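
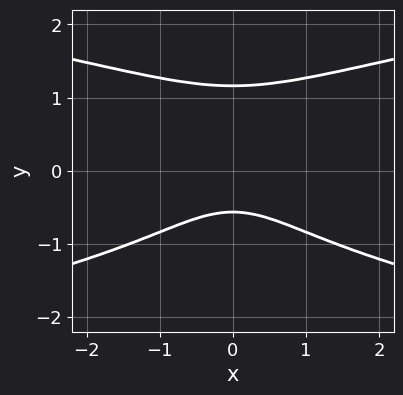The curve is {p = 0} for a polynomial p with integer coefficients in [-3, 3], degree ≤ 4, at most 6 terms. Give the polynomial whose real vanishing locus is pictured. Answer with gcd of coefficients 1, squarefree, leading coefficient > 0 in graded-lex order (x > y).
3*y^4 - 2*x^2 - 3*y - 2

(a) deg p = 4. No degree-3 curve has this shape.
(b) Symmetries: the x ↦ −x reflection is a symmetry, so x appears only in even powers.
(c) From the axis intercepts and sections: it misses every integer gridline on the x-axis.
(d) These observations pin down the coefficients.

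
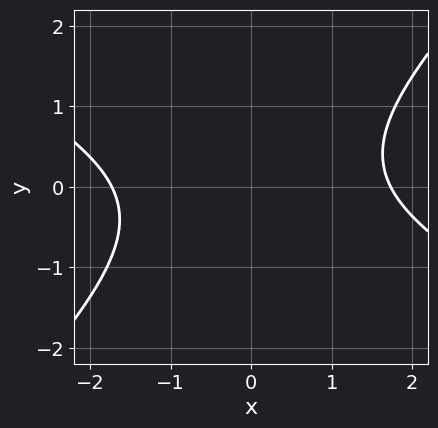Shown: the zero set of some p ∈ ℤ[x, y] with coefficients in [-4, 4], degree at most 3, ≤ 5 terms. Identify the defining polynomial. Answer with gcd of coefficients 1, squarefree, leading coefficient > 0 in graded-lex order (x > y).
x^2 + x*y - 2*y^2 - 3

First, deg p = 2. No degree-1 curve has this shape.
Next, against the integer gridlines: the curve avoids every integer y-axis point in the box.
Finally, solving for integer coefficients yields p as stated.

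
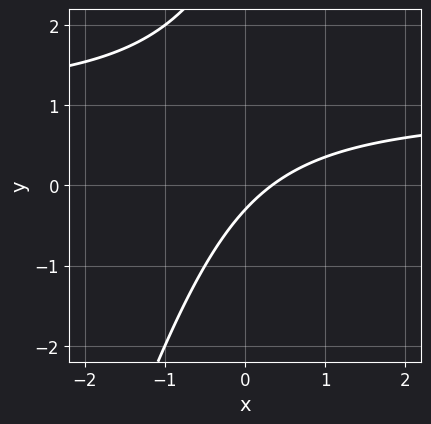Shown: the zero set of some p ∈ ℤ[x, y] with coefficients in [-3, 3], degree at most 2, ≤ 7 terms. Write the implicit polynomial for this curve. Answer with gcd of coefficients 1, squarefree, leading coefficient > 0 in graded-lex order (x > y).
The degree is 2 — the shape is more complex than any degree-1 curve.
Matching integer coefficients to the picture gives p.

3*x*y - y^2 - 3*x + 3*y + 1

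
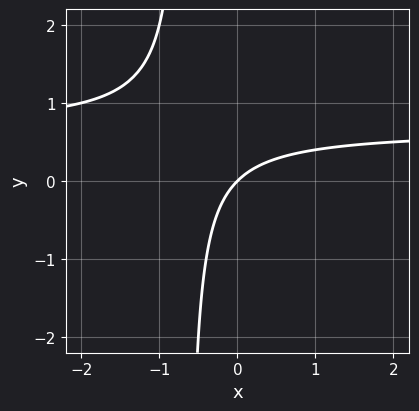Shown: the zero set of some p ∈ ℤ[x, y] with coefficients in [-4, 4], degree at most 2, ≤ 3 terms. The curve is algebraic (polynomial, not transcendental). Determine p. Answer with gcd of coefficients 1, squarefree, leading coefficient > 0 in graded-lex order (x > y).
(a) The degree is 2 — no degree-1 curve has this shape.
(b) Against the integer gridlines: one y-axis crossing is at y = 0; one x-axis crossing is at x = 0.
(c) The integer polynomial consistent with all of this is the stated p.

3*x*y - 2*x + 2*y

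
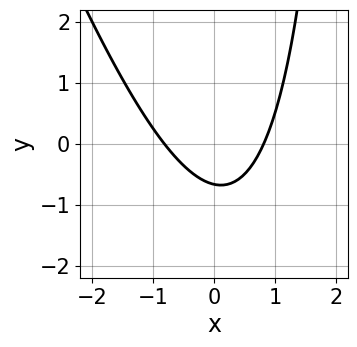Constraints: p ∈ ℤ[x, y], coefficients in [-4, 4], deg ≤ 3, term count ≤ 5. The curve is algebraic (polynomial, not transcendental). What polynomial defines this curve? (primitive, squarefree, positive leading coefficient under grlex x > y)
3*x^2 + x*y - 3*y - 2

1. The degree is 2 — no degree-1 curve has this shape.
2. The integer polynomial consistent with all of this is the stated p.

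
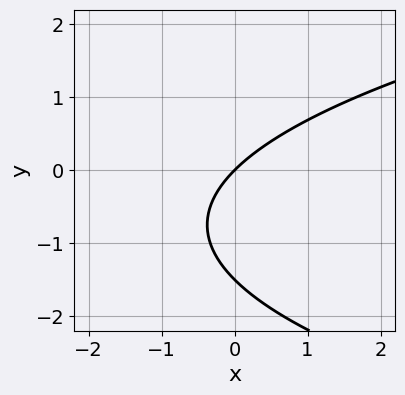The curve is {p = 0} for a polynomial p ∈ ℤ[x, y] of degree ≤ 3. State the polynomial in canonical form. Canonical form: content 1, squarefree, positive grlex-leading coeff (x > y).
2*y^2 - 3*x + 3*y

First, the degree is 2 — no degree-1 curve has this shape.
Then, from the visible intercepts: one x-axis crossing is at x = 0; it crosses the y-axis at the gridline y = 0.
Finally, fitting integer coefficients to these (and the overall shape) gives p.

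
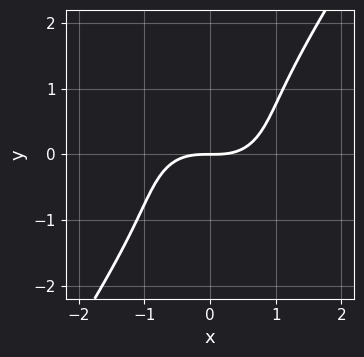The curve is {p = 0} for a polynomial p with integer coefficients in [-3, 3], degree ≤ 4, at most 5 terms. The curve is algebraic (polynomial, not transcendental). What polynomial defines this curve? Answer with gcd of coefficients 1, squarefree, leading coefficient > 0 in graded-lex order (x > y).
(a) deg p = 3. A generic line meets the curve in up to 3 points.
(b) Against the integer gridlines: one y-axis crossing is at y = 0; it meets the x-axis at x = 0 (among the integer gridlines).
(c) Together with the visible shape, these determine p as stated.

2*x^3 + 2*x*y^2 - 2*y^3 - 3*y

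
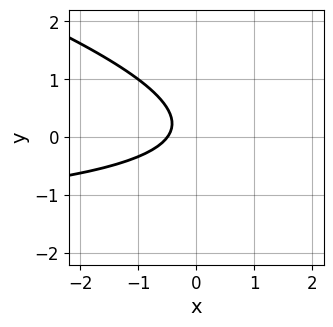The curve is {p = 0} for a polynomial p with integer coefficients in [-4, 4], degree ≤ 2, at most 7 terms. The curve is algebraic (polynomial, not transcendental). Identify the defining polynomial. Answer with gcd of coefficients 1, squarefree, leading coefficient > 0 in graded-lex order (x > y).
x*y + 3*y^2 + 2*x - y + 1

1. Degree: a generic line meets the curve in up to 2 points, so deg p = 2.
2. Reading off the gridlines: it misses every integer gridline on the y-axis.
3. Putting this together gives p.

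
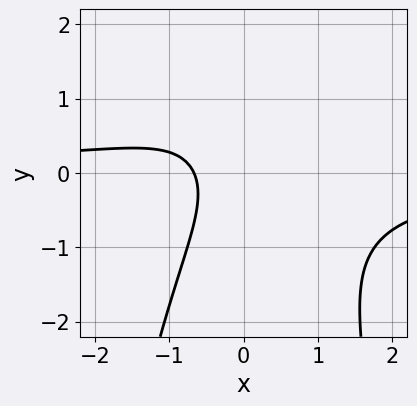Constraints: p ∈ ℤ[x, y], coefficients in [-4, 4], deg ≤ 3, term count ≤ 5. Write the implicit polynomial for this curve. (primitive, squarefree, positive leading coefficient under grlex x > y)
3*x^2*y + 2*y^2 + 3*x + 2

1. The degree is 3 — no degree-2 curve has this shape.
2. Checking where it meets the axes: the curve avoids every integer y-axis point in the box.
3. Putting this together gives p.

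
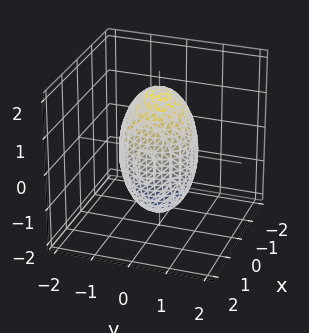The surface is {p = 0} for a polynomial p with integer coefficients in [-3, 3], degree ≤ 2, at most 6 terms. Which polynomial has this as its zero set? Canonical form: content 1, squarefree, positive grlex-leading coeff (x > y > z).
3*x^2 + 3*y^2 + z^2 - 3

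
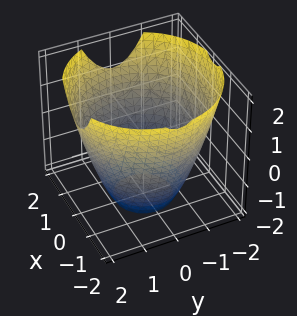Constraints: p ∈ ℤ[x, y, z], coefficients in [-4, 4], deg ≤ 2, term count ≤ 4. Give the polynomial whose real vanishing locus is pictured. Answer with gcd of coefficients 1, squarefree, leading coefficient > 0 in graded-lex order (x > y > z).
x^2 + y^2 - z - 3

1. The degree is 2 — the shape is more complex than any degree-1 surface.
2. Symmetries: rotational symmetry about the z-axis ⇒ p depends on x, y only through x² + y².
3. Reading off the gridlines: the surface avoids every integer z-axis point in the box; a circular section at z = 0 has radius between 1 and 2.
4. Together with the visible shape, these determine p as stated.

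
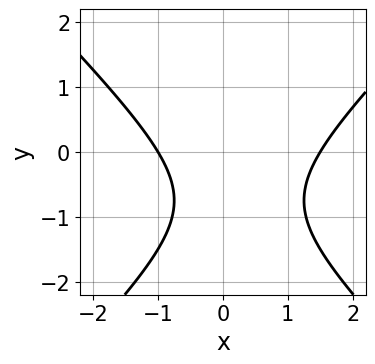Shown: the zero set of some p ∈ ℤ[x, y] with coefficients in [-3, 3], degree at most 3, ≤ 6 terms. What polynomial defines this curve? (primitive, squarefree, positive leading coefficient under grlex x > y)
2*x^2 - 2*y^2 - x - 3*y - 3

First, degree: a generic line meets the curve in up to 2 points, so deg p = 2.
Then, reading off the gridlines: it crosses the x-axis at the gridline x = -1; no y-intercept at any integer in the box.
Finally, solving for integer coefficients yields p as stated.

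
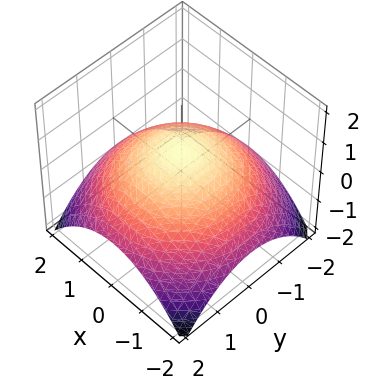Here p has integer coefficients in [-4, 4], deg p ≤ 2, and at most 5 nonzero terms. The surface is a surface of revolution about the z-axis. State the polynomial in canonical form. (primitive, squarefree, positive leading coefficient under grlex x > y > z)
(a) deg p = 2. No degree-1 surface has this shape.
(b) Symmetries: rotational symmetry about the z-axis ⇒ p depends on x, y only through x² + y².
(c) Checking where it meets the axes: a circular section at z = 0 has radius between 1 and 2.
(d) These observations pin down the coefficients.

x^2 + y^2 + 3*z - 2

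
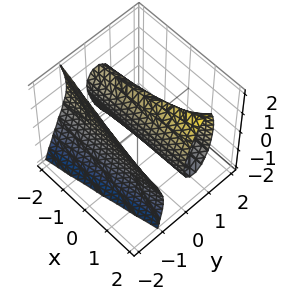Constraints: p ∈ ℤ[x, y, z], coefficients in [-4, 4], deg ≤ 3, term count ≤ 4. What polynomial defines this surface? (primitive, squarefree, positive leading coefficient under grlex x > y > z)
I count 2 distinct pieces.
deg p = 3.
Reading off the gridlines: the visible x-axis segment lies entirely on the surface; it crosses the z-axis at the gridline z = 0; among the integer gridlines, it crosses the y-axis at y ∈ {-1, 0, 1}.
Together with the visible shape, these determine p as stated.

x*y*z - 3*y^3 - z^2 + 3*y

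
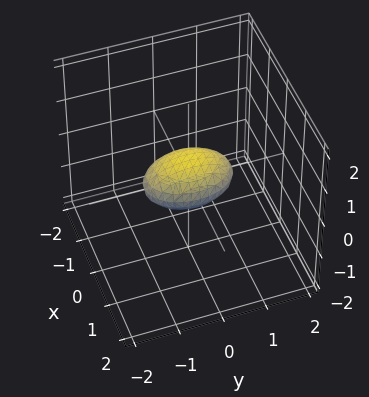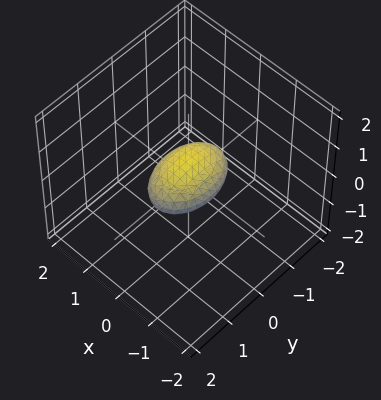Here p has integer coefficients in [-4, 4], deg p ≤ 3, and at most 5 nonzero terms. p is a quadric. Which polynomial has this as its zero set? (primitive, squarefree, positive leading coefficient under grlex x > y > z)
2*x^2 + y^2 + 3*z^2 - 1

(a) Degree: bounded and convex; a quadric, so deg p = 2.
(b) Symmetries: mirror symmetry x ↦ −x ⇒ only even powers of x; the y ↦ −y reflection is a symmetry, so y appears only in even powers; the z ↦ −z reflection is a symmetry, so z appears only in even powers.
(c) From the visible intercepts: among the integer gridlines, it crosses the y-axis at y ∈ {-1, 1}.
(d) Assembling these constraints gives the stated polynomial.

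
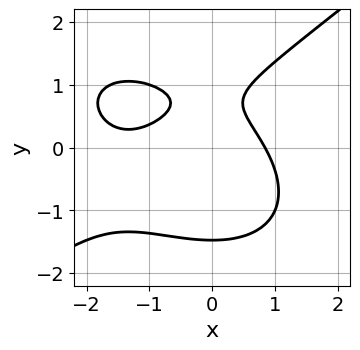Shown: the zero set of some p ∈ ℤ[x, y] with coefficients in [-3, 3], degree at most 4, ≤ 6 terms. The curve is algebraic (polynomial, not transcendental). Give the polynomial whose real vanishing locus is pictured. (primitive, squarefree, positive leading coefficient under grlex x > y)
First, deg p = 3. A generic line meets the curve in up to 3 points.
Finally, putting this together gives p.

x^3 - 2*y^3 + 2*x^2 + 3*y - 2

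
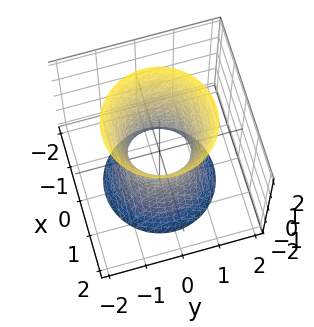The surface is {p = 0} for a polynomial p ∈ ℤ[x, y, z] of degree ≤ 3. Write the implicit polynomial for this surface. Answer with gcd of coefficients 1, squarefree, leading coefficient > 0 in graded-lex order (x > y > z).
3*x^2 + 3*y^2 - z^2 - 2

(a) Degree: an hourglass — one-sheet hyperboloid; a quadric, so deg p = 2.
(b) Symmetries: mirror symmetry z ↦ −z ⇒ only even powers of z; the z-axis is an axis of rotation, so x and y enter only as x² + y².
(c) Checking where it meets the axes: the surface avoids every integer z-axis point in the box; a circular section at z = 0 has radius between 0 and 1.
(d) Assembling these constraints gives the stated polynomial.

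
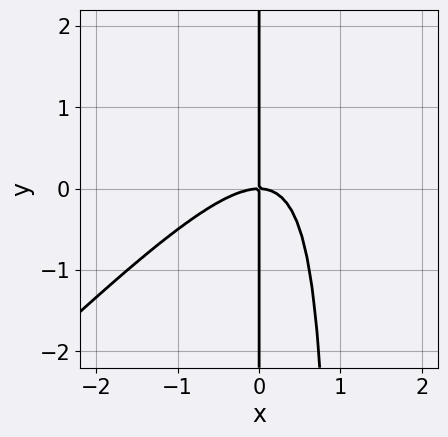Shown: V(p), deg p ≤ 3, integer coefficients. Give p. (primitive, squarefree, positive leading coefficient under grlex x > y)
x^3 - x^2*y + x*y

deg p = 3.
Observable constraints: it meets the x-axis at x = 0 (among the integer gridlines); every point of the y-axis in the box is on the curve.
Matching integer coefficients to the picture gives p.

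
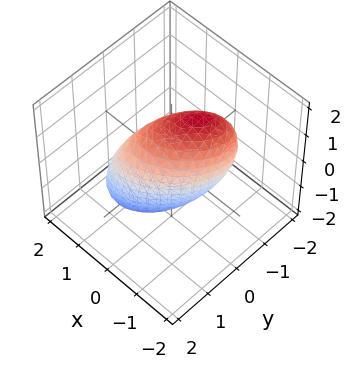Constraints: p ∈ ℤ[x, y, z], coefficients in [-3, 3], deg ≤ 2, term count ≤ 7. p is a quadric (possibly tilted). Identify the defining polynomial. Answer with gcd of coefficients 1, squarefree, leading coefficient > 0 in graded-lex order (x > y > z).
3*x^2 - 3*x*y + 3*y^2 + 2*y*z + 2*z^2 - 3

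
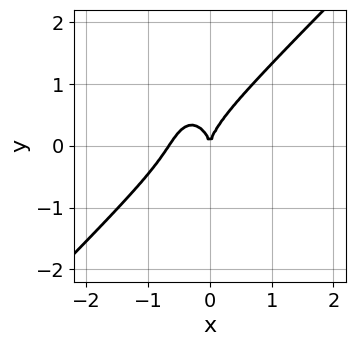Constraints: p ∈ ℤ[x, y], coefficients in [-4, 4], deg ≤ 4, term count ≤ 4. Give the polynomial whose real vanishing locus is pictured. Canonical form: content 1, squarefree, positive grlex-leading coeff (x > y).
3*x^3 - 2*x^2*y - y^3 + 2*x^2

1. deg p = 3. No degree-2 curve has this shape.
2. Observable constraints: one x-axis crossing is at x = 0; one y-axis crossing is at y = 0.
3. These observations pin down the coefficients.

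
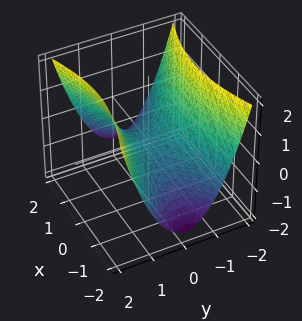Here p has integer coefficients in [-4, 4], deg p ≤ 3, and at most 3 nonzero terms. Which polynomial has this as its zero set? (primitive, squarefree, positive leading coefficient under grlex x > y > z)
x^2 - 3*y^2 + 3*z

The degree is 2 — a hyperbolic paraboloid; a quadric.
Symmetries: the x ↦ −x reflection is a symmetry, so x appears only in even powers; the y ↦ −y reflection is a symmetry, so y appears only in even powers.
From the axis intercepts and sections: it crosses the z-axis at the gridline z = 0; one y-axis crossing is at y = 0; it crosses the x-axis at the gridline x = 0.
Together with the visible shape, these determine p as stated.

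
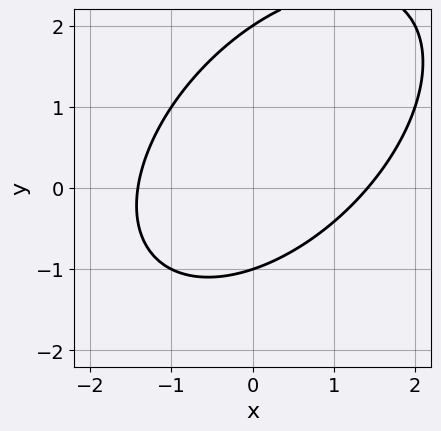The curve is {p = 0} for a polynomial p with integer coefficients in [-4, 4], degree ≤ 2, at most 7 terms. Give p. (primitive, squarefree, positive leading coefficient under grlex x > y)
x^2 - x*y + y^2 - y - 2

Degree: the shape is more complex than any degree-1 curve, so deg p = 2.
Checking where it meets the axes: among the integer gridlines, it crosses the y-axis at y ∈ {-1, 2}.
Assembling these constraints gives the stated polynomial.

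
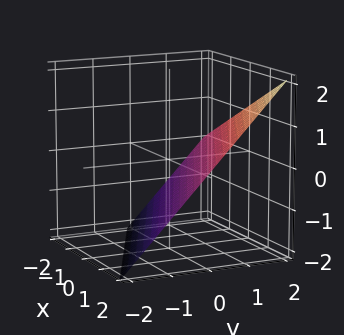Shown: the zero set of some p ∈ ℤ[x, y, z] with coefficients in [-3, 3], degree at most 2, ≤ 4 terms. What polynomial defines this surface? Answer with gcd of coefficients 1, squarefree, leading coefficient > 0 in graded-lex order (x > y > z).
(a) The degree is 1 — every cross-section is a straight line — this is a plane.
(b) Observable constraints: it crosses the z-axis at the gridline z = -1; it crosses the y-axis at the gridline y = 1; it crosses the x-axis at the gridline x = 2.
(c) Fitting integer coefficients to these (and the overall shape) gives p.

x + 2*y - 2*z - 2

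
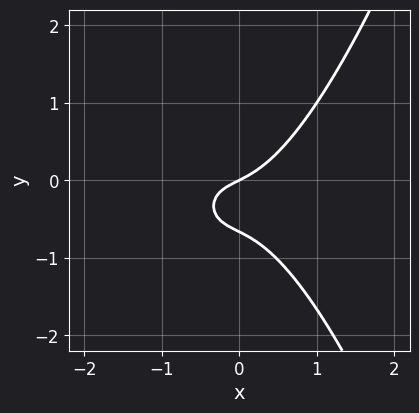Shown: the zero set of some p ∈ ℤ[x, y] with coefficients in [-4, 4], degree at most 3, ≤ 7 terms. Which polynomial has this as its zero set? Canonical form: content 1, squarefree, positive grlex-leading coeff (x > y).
3*x^3 + x^2 - 3*y^2 + x - 2*y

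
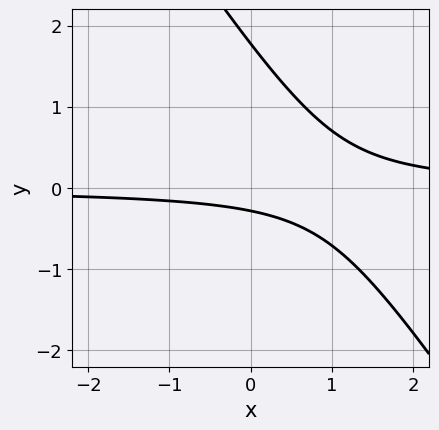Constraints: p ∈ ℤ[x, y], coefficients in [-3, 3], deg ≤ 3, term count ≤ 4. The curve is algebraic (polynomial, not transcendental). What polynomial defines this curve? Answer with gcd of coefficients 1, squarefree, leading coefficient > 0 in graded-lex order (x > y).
3*x*y + 2*y^2 - 3*y - 1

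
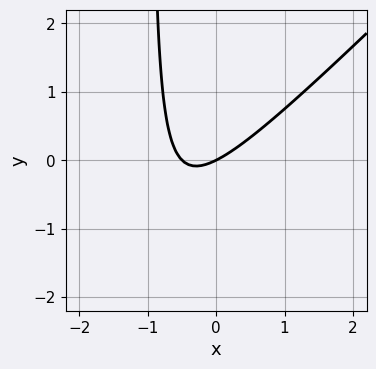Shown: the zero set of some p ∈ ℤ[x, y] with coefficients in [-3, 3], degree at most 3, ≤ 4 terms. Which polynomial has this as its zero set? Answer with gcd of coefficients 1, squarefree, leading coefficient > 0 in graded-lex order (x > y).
First, the degree is 2 — a generic line meets the curve in up to 2 points.
Next, from the axis intercepts and sections: it meets the y-axis at y = 0 (among the integer gridlines); it meets the x-axis at x = 0 (among the integer gridlines).
Finally, fitting integer coefficients to these (and the overall shape) gives p.

2*x^2 - 2*x*y + x - 2*y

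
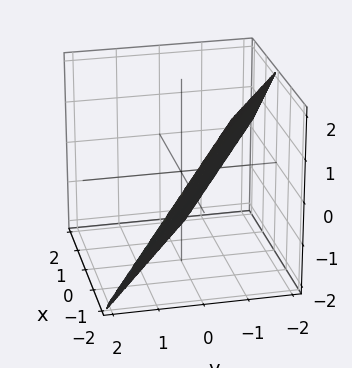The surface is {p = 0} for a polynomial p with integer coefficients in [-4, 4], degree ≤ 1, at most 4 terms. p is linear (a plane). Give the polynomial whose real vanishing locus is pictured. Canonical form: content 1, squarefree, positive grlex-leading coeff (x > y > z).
2*x + 3*y + 2*z + 2

The degree is 1 — the surface is flat (a plane).
Observable constraints: it crosses the z-axis at the gridline z = -1; it crosses the x-axis at the gridline x = -1.
These observations pin down the coefficients.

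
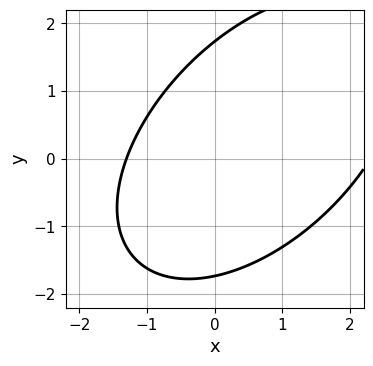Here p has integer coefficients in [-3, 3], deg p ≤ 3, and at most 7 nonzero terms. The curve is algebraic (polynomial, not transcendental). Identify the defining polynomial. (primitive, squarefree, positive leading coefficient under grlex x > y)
The degree is 2 — no degree-1 curve has this shape.
Matching integer coefficients to the picture gives p.

x^2 - x*y + y^2 - x - 3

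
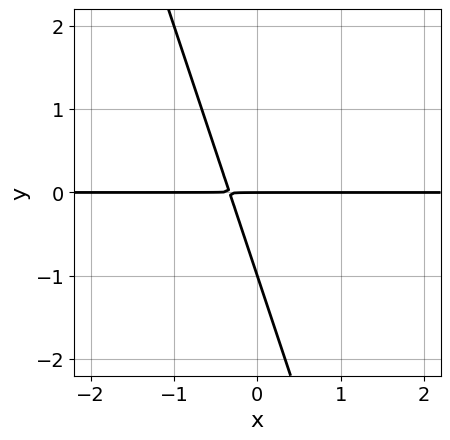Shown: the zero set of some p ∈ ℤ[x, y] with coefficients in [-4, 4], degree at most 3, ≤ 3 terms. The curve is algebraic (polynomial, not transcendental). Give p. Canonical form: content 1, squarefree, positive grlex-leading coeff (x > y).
(a) Degree: no degree-1 curve has this shape, so deg p = 2.
(b) From the axis intercepts and sections: the visible x-axis segment lies entirely on the curve; among the integer gridlines, it crosses the y-axis at y ∈ {-1, 0}.
(c) Putting this together gives p.

3*x*y + y^2 + y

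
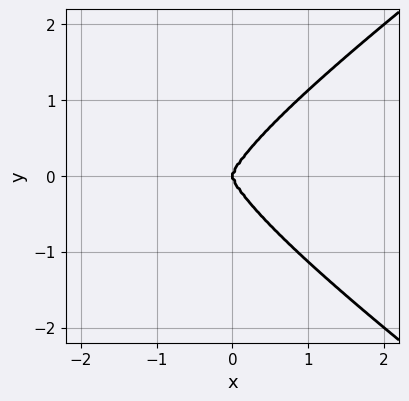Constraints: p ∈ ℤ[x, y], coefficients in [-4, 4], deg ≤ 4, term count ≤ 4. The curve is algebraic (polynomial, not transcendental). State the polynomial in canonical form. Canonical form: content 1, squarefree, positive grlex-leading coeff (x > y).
(a) Degree: the shape is more complex than any degree-3 curve, so deg p = 4.
(b) Symmetries: mirror symmetry y ↦ −y ⇒ only even powers of y.
(c) Observable constraints: it crosses the y-axis at the gridline y = 0; it crosses the x-axis at the gridline x = 0.
(d) Solving for integer coefficients yields p as stated.

x^2*y^2 - 2*y^4 + 2*x^3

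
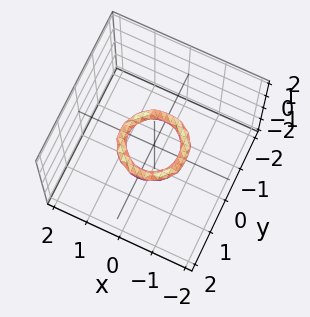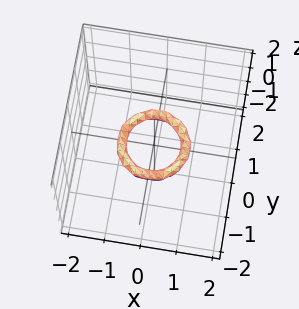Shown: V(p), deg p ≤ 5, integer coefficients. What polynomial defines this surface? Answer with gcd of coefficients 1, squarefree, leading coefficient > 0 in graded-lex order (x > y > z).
1. deg p = 4. A generic line meets the surface in up to 4 points.
2. By symmetry, the z-axis is an axis of rotation, so x and y enter only as x² + y².
3. From the axis intercepts and sections: the y-axis gridline crossings are at y ∈ {-1, 1}; a circular section at z = 0 has radius between 0 and 1; among the integer gridlines, it crosses the x-axis at x ∈ {-1, 1}.
4. These observations pin down the coefficients.

2*x^4 + 4*x^2*y^2 + 2*y^4 - 3*x^2 - 3*y^2 + 3*z^2 + 1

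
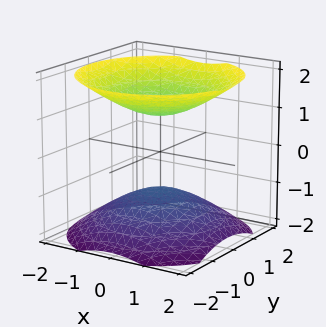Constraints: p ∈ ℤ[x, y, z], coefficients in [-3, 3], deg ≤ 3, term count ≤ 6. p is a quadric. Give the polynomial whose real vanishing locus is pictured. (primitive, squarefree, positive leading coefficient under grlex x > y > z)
2*x^2 + 2*y^2 - 3*z^2 + 3

First, there are 2 components.
Next, degree: two sheets facing apart; a quadric, so deg p = 2.
Then, by symmetry, every cross-section ⟂ z is a circle, so x, y appear only via x² + y²; the z ↦ −z reflection is a symmetry, so z appears only in even powers.
Next, from the visible intercepts: no x-intercept at any integer in the box; the z-axis gridline crossings are at z ∈ {-1, 1}.
Finally, matching integer coefficients to the picture gives p.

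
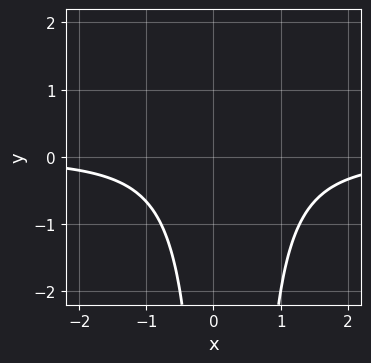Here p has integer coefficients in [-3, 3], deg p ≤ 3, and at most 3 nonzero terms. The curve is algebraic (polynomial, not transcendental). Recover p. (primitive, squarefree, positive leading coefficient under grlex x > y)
2*x^2*y - x*y + 2

First, deg p = 3. The shape is more complex than any degree-2 curve.
Then, observable constraints: it misses every integer gridline on the x-axis; it misses every integer gridline on the y-axis.
Finally, together with the visible shape, these determine p as stated.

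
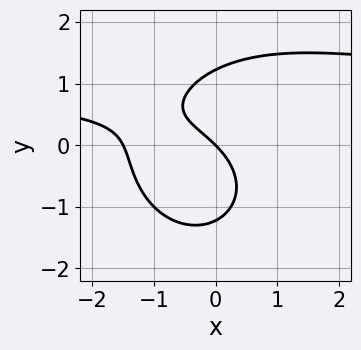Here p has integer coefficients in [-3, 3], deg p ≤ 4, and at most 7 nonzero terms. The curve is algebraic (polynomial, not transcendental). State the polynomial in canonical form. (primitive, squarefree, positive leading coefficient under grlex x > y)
2*x^2*y + 2*y^3 - 2*x^2 - 3*x - 3*y

(a) Degree: a generic line meets the curve in up to 3 points, so deg p = 3.
(b) Checking where it meets the axes: one x-axis crossing is at x = 0; it meets the y-axis at y = 0 (among the integer gridlines).
(c) Matching integer coefficients to the picture gives p.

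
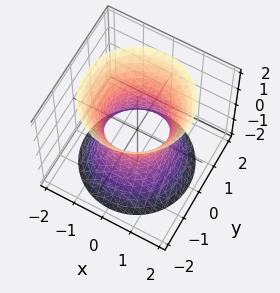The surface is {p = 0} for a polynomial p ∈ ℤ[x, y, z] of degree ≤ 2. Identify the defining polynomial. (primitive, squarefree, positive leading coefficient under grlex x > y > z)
(a) deg p = 2. One connected sheet with a waist; a quadric.
(b) Symmetries: mirror symmetry z ↦ −z ⇒ only even powers of z; every cross-section ⟂ z is a circle, so x, y appear only via x² + y².
(c) Reading off the gridlines: the x-axis gridline crossings are at x ∈ {-1, 1}; it misses every integer gridline on the z-axis.
(d) Matching integer coefficients to the picture gives p. Check: (0, -1, 0) on the y-axis lies on the surface, and p(0, -1, 0) = 0. ✓

2*x^2 + 2*y^2 - z^2 - 2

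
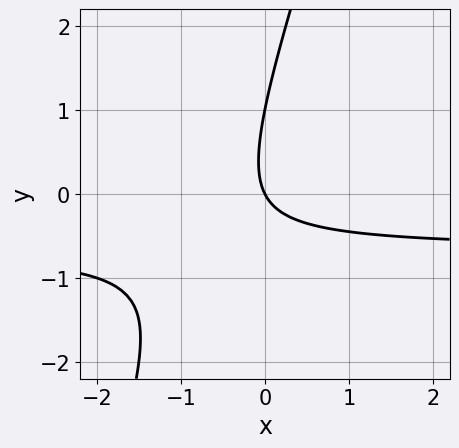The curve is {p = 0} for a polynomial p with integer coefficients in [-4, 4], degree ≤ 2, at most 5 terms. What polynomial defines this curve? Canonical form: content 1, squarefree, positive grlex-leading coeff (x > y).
First, the degree is 2 — a generic line meets the curve in up to 2 points.
Then, reading off the gridlines: among the integer gridlines, it crosses the y-axis at y ∈ {0, 1}; one x-axis crossing is at x = 0.
Finally, solving for integer coefficients yields p as stated.

3*x*y - y^2 + 2*x + y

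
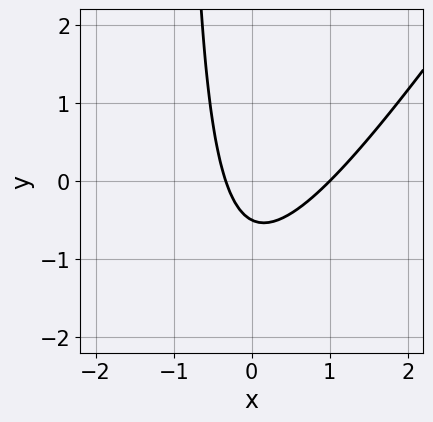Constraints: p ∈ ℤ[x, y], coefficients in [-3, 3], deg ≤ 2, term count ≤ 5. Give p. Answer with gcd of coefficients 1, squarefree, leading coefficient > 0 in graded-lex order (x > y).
3*x^2 - 2*x*y - 2*x - 2*y - 1

1. The degree is 2 — a generic line meets the curve in up to 2 points.
2. Against the integer gridlines: it meets the x-axis at x = 1 (among the integer gridlines).
3. Solving for integer coefficients yields p as stated.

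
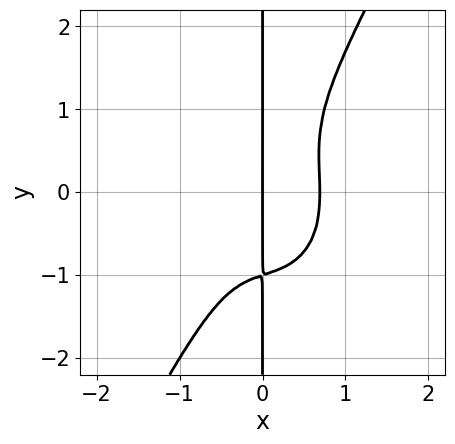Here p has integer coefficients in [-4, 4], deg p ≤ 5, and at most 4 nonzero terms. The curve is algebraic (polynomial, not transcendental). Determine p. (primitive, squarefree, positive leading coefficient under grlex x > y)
The degree is 4 — the shape is more complex than any degree-3 curve.
From the visible intercepts: it crosses the x-axis at the gridline x = 0; the visible y-axis segment lies entirely on the curve.
Together with the visible shape, these determine p as stated.

3*x^4 + x^2*y^2 - x*y^3 - x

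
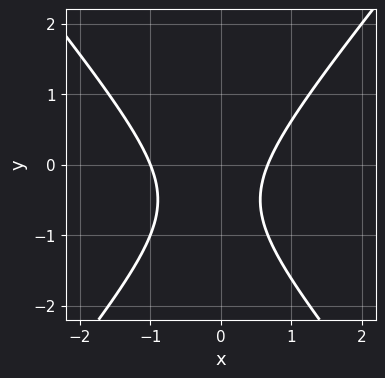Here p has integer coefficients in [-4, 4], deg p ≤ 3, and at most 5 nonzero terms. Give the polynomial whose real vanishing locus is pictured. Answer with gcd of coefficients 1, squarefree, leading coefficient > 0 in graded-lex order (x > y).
3*x^2 - 2*y^2 + x - 2*y - 2

Degree: no degree-1 curve has this shape, so deg p = 2.
Against the integer gridlines: it misses every integer gridline on the y-axis; one x-axis crossing is at x = -1.
Assembling these constraints gives the stated polynomial.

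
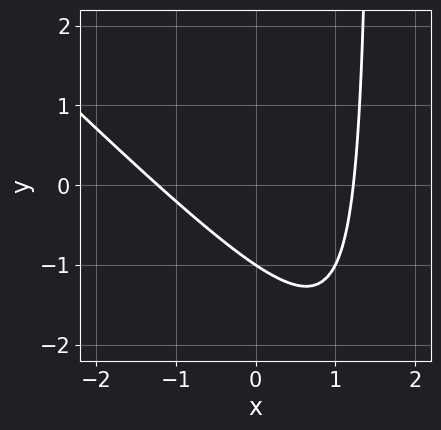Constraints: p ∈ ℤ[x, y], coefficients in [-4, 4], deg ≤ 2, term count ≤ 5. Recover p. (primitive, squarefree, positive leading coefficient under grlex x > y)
2*x^2 + 2*x*y - 3*y - 3

Degree: a generic line meets the curve in up to 2 points, so deg p = 2.
Against the integer gridlines: one y-axis crossing is at y = -1.
These observations pin down the coefficients.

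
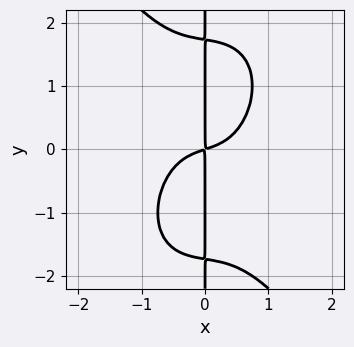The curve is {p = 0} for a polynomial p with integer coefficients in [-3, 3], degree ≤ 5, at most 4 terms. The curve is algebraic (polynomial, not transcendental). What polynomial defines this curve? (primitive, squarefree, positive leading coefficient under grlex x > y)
First, the degree is 4 — a generic line meets the curve in up to 4 points.
Next, against the integer gridlines: the visible y-axis segment lies entirely on the curve.
Finally, the integer polynomial consistent with all of this is the stated p.

3*x^4 + x*y^3 + x^2 - 3*x*y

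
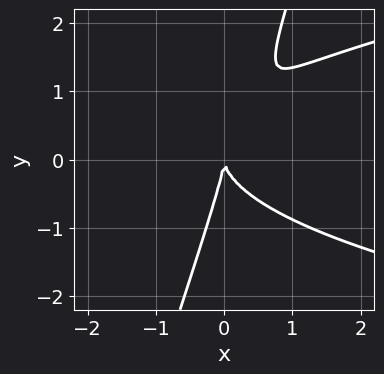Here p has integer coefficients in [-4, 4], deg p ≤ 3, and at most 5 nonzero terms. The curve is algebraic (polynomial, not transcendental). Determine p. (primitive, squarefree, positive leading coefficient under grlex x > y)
First, degree: the shape is more complex than any degree-2 curve, so deg p = 3.
Next, against the integer gridlines: it meets the y-axis at y = 0 (among the integer gridlines); it meets the x-axis at x = 0 (among the integer gridlines).
Finally, the integer polynomial consistent with all of this is the stated p.

3*x*y^2 - y^3 - 3*x^2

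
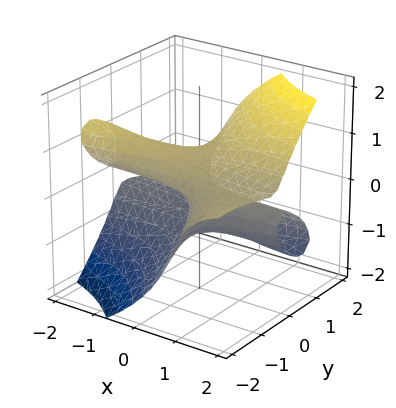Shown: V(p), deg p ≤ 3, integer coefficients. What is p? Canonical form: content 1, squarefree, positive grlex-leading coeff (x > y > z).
2*x*y^2 + 3*x*y*z + y^3 - 3*z^3 + 2*z

1. The degree is 3 — no degree-2 surface has this shape.
2. Against the integer gridlines: it meets the z-axis at z = 0 (among the integer gridlines); every point of the x-axis in the box is on the surface.
3. The integer polynomial consistent with all of this is the stated p.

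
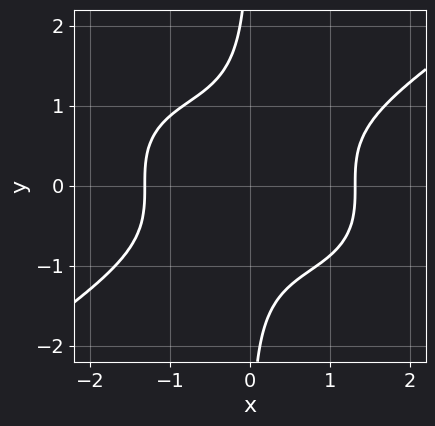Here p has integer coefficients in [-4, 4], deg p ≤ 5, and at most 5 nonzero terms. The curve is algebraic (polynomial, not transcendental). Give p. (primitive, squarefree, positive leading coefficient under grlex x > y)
x^4 - 3*x*y^3 - 3

Degree: the shape is more complex than any degree-3 curve, so deg p = 4.
Reading off the gridlines: the curve avoids every integer y-axis point in the box.
Matching integer coefficients to the picture gives p.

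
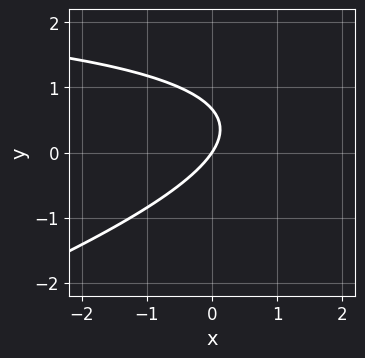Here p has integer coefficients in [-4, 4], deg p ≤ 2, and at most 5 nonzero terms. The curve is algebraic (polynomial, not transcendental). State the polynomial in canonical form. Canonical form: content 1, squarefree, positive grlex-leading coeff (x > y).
x*y - 3*y^2 - 3*x + 2*y

The degree is 2 — a generic line meets the curve in up to 2 points.
Against the integer gridlines: it crosses the y-axis at the gridline y = 0; it crosses the x-axis at the gridline x = 0.
Assembling these constraints gives the stated polynomial.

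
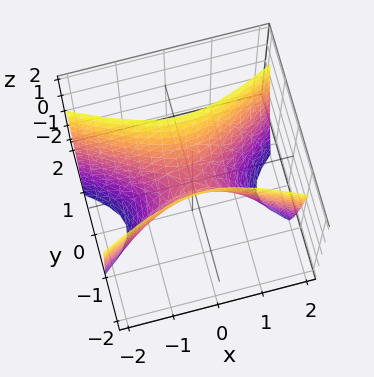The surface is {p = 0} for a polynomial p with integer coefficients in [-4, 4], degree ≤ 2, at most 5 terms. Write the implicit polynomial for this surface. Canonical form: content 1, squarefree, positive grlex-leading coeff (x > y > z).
x^2 - 3*y^2 + z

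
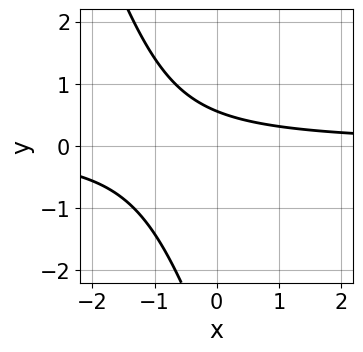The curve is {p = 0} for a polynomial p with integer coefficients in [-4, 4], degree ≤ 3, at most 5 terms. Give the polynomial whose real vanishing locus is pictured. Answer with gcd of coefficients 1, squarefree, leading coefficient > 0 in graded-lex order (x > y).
First, degree: a generic line meets the curve in up to 2 points, so deg p = 2.
Next, from the axis intercepts and sections: it misses every integer gridline on the x-axis.
Finally, putting this together gives p.

3*x*y + y^2 + 3*y - 2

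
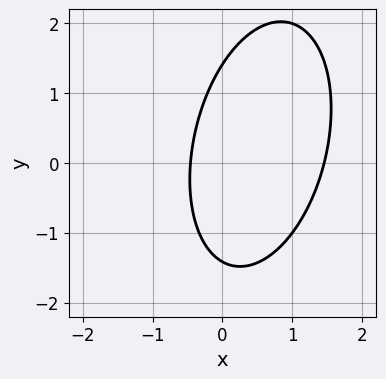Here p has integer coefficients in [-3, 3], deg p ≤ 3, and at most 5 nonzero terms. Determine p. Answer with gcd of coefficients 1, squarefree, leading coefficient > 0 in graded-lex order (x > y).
3*x^2 - x*y + y^2 - 3*x - 2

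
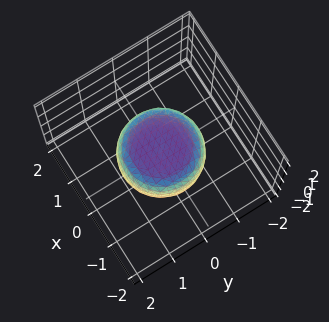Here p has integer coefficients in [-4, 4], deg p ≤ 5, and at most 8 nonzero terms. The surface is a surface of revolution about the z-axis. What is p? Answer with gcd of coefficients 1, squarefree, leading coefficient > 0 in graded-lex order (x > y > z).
2*x^4 + 4*x^2*y^2 + 2*y^4 - x^2 - y^2 + 3*z^2 - 2

(a) deg p = 4. The shape is more complex than any degree-3 surface.
(b) Symmetries: rotational symmetry about the z-axis ⇒ p depends on x, y only through x² + y².
(c) Checking where it meets the axes: a circular section at z = 0 has radius between 1 and 2.
(d) These observations pin down the coefficients.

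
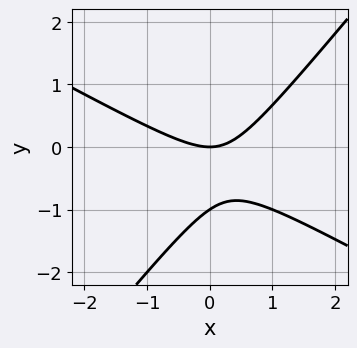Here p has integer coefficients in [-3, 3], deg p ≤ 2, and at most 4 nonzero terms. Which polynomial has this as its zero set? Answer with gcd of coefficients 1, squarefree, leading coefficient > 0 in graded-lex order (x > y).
1. Degree: no degree-1 curve has this shape, so deg p = 2.
2. Against the integer gridlines: it meets the x-axis at x = 0 (among the integer gridlines); the y-axis gridline crossings are at y ∈ {-1, 0}.
3. These observations pin down the coefficients.

2*x^2 + 2*x*y - 3*y^2 - 3*y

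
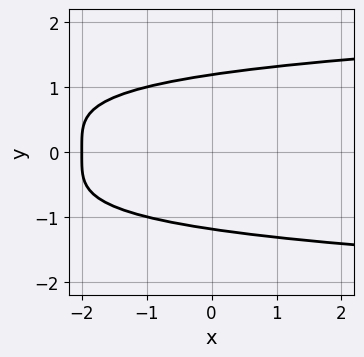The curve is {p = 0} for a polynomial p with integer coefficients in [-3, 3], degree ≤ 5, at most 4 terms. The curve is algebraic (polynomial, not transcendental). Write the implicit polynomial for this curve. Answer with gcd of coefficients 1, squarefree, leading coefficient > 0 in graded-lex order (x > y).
y^4 - x - 2

First, degree: no degree-3 curve has this shape, so deg p = 4.
Then, symmetries: it's symmetric under y → −y, forcing even powers of y.
Then, from the axis intercepts and sections: one x-axis crossing is at x = -2.
Finally, putting this together gives p.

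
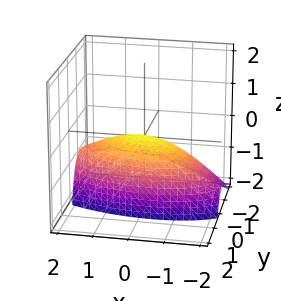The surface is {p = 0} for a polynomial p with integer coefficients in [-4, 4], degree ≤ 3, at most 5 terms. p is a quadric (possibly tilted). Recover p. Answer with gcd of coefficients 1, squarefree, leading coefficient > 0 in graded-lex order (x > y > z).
1. deg p = 2. A generic line meets the surface in up to 2 points.
2. From the axis intercepts and sections: one y-axis crossing is at y = 0; it meets the x-axis at x = 0 (among the integer gridlines).
3. Solving for integer coefficients yields p as stated.

x^2 + x*y + 3*y^2 - 3*y*z + 3*z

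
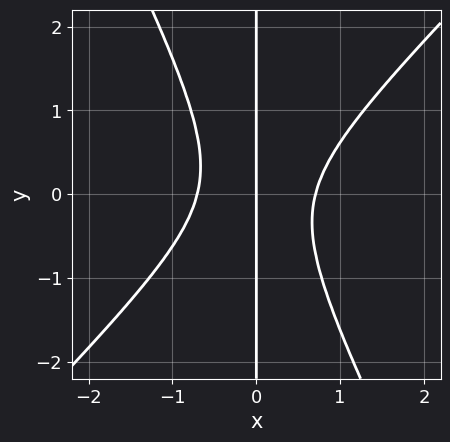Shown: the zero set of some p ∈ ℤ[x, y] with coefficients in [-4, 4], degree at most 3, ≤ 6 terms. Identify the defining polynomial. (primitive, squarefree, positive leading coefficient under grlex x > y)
2*x^3 - x^2*y - x*y^2 - x

First, deg p = 3. No degree-2 curve has this shape.
Next, from the axis intercepts and sections: it meets the x-axis at x = 0 (among the integer gridlines); the visible y-axis segment lies entirely on the curve.
Finally, together with the visible shape, these determine p as stated.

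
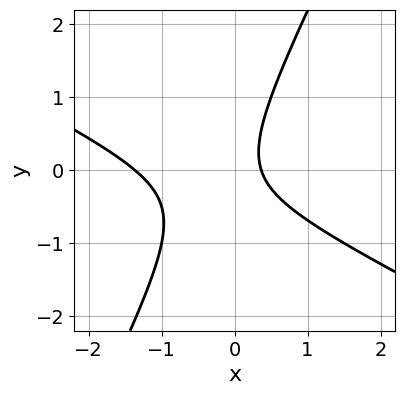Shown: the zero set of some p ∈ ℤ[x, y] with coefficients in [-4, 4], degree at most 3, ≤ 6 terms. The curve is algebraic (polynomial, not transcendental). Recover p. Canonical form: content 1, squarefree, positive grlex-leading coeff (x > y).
1. Degree: the shape is more complex than any degree-1 curve, so deg p = 2.
2. Checking where it meets the axes: the curve avoids every integer y-axis point in the box.
3. These observations pin down the coefficients.

2*x^2 + 3*x*y - 2*y^2 + 2*x - 1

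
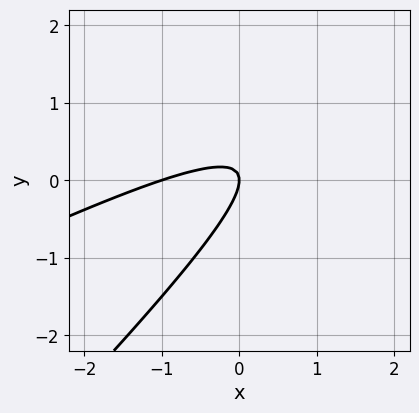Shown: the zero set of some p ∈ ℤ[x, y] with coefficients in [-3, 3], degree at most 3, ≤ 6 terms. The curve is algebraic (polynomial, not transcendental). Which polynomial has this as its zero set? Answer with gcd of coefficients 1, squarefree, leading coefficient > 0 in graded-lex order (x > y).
x^2 - 3*x*y + 2*y^2 + x

1. The degree is 2 — a generic line meets the curve in up to 2 points.
2. Against the integer gridlines: the x-axis gridline crossings are at x ∈ {-1, 0}; one y-axis crossing is at y = 0.
3. The integer polynomial consistent with all of this is the stated p.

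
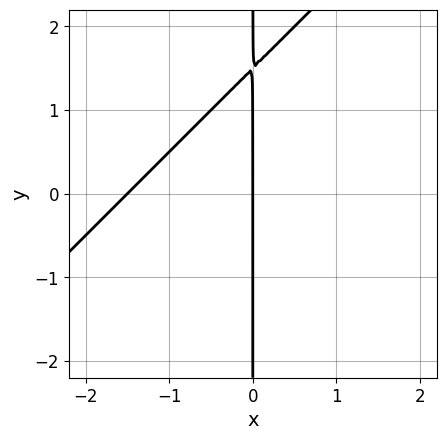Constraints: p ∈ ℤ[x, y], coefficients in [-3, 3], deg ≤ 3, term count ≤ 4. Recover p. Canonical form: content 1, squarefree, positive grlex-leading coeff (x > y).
2*x^2 - 2*x*y + 3*x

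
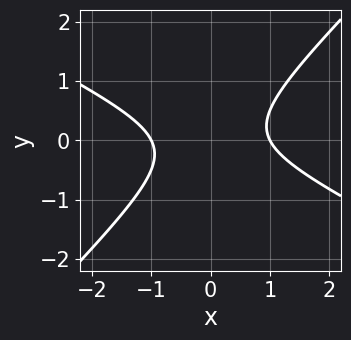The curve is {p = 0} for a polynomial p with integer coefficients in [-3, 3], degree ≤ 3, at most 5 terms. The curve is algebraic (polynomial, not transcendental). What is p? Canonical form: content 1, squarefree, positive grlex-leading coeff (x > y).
(a) The degree is 2 — no degree-1 curve has this shape.
(b) Observable constraints: no y-intercept at any integer in the box; the x-axis gridline crossings are at x ∈ {-1, 1}.
(c) Solving for integer coefficients yields p as stated.

x^2 + x*y - 2*y^2 - 1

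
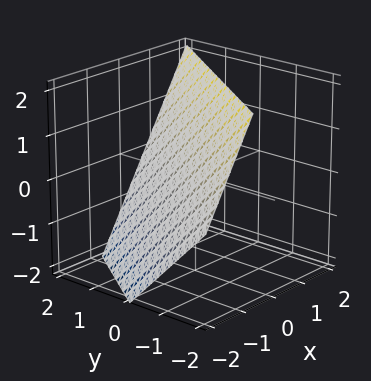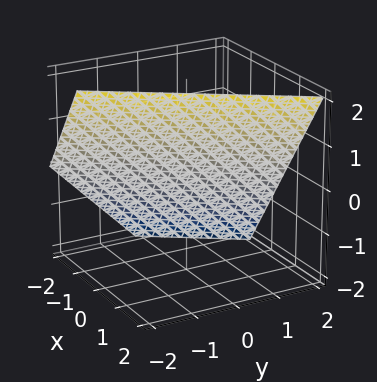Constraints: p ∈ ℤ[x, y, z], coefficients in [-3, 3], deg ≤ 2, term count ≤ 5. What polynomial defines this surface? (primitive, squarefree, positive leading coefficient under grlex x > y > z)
Degree: every cross-section is a straight line — this is a plane, so deg p = 1.
Against the integer gridlines: it meets the y-axis at y = 1 (among the integer gridlines); it crosses the z-axis at the gridline z = 1.
These observations pin down the coefficients.

3*x - 2*y - 2*z + 2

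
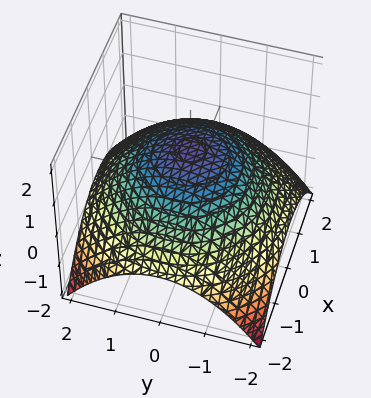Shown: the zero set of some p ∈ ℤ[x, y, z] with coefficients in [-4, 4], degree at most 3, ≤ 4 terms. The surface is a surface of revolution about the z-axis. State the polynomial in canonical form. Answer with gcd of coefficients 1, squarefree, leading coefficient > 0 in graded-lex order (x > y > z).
x^2 + y^2 + 3*z - 3

1. The degree is 2 — no degree-1 surface has this shape.
2. Symmetries: every cross-section ⟂ z is a circle, so x, y appear only via x² + y².
3. From the visible intercepts: a circular section at z = 0 has radius between 1 and 2; it meets the z-axis at z = 1 (among the integer gridlines).
4. Together with the visible shape, these determine p as stated.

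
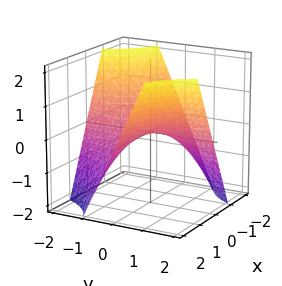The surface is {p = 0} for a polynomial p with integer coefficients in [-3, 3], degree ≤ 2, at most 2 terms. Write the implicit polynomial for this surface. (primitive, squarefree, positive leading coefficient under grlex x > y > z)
The degree is 2 — a saddle surface; a quadric.
From the axis intercepts and sections: one z-axis crossing is at z = 0; every point of the y-axis in the box is on the surface.
Together with the visible shape, these determine p as stated. Check: (-1, 0, 0) on the x-axis lies on the surface, and p(-1, 0, 0) = 0. ✓

x*y - z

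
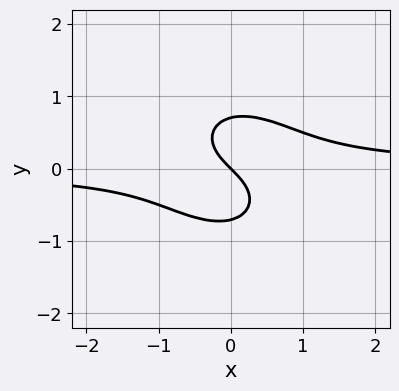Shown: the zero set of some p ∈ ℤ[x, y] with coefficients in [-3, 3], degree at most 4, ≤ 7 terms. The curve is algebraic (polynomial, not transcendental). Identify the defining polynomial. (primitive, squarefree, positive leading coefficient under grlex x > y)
2*x^2*y + x*y^2 + 2*y^3 - x - y

(a) deg p = 3.
(b) Observable constraints: it meets the y-axis at y = 0 (among the integer gridlines); it meets the x-axis at x = 0 (among the integer gridlines).
(c) The integer polynomial consistent with all of this is the stated p.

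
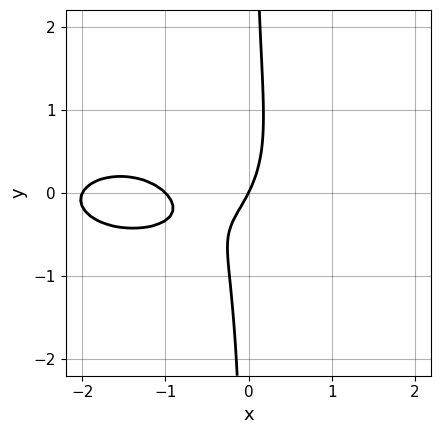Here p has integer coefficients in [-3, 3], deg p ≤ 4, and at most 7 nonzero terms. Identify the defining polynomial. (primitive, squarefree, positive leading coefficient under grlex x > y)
x^3 + 3*x*y^2 + 3*x^2 + 2*x - y

The degree is 3 — no degree-2 curve has this shape.
Checking where it meets the axes: it crosses the y-axis at the gridline y = 0; the x-axis gridline crossings are at x ∈ {-2, -1, 0}.
Assembling these constraints gives the stated polynomial.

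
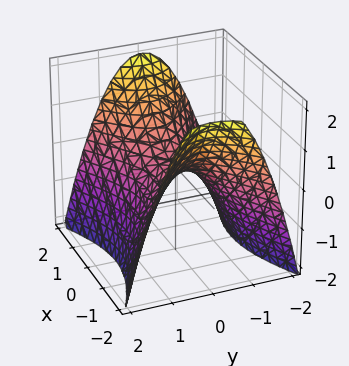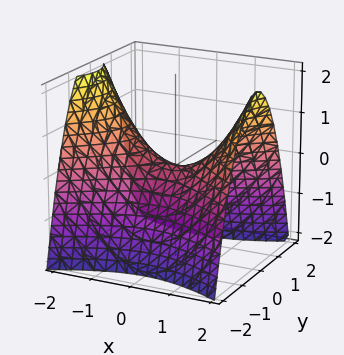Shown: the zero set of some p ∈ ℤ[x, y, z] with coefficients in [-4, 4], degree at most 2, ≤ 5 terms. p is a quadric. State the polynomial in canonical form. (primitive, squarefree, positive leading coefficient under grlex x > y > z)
x^2 - 2*y^2 - 2*z

The degree is 2 — a saddle surface; a quadric.
Symmetries: mirror symmetry x ↦ −x ⇒ only even powers of x; mirror symmetry y ↦ −y ⇒ only even powers of y.
From the axis intercepts and sections: one z-axis crossing is at z = 0; it crosses the y-axis at the gridline y = 0.
Assembling these constraints gives the stated polynomial.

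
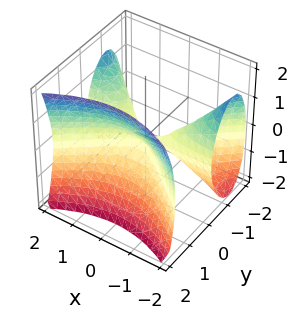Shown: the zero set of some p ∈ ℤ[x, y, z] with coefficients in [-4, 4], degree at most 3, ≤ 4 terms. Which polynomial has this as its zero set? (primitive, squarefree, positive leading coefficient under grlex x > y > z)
2*x^2*y - 3*y^3 + 2*z^2

I count 3 distinct pieces. Treating them together as one polynomial.
Degree: a generic line meets the surface in up to 3 points, so deg p = 3.
Reading off the gridlines: it meets the z-axis at z = 0 (among the integer gridlines); one y-axis crossing is at y = 0.
These observations pin down the coefficients. Check: (-1, 0, 0) on the x-axis lies on the surface, and p(-1, 0, 0) = 0. ✓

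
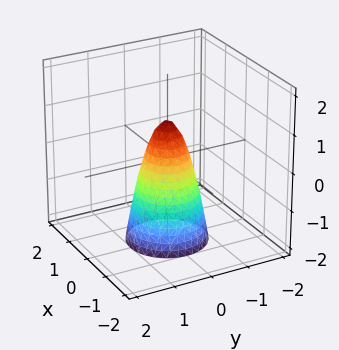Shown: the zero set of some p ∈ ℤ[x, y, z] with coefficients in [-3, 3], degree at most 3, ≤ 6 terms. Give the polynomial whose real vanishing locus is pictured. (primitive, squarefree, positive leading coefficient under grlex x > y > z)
3*x^2 + 3*y^2 + z - 1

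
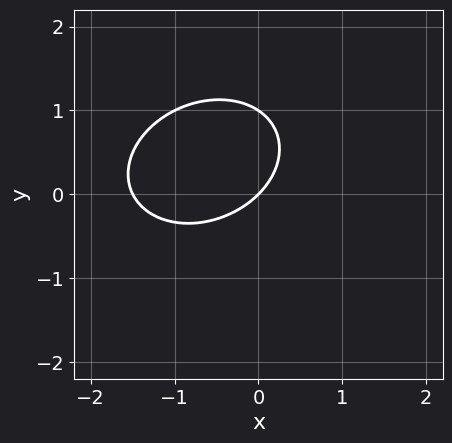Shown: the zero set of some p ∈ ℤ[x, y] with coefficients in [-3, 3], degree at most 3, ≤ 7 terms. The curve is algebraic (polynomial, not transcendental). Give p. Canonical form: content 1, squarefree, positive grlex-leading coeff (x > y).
(a) The degree is 2 — a generic line meets the curve in up to 2 points.
(b) Checking where it meets the axes: one x-axis crossing is at x = 0; the y-axis gridline crossings are at y ∈ {0, 1}.
(c) Putting this together gives p.

2*x^2 - x*y + 3*y^2 + 3*x - 3*y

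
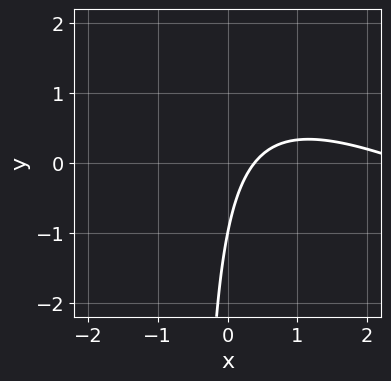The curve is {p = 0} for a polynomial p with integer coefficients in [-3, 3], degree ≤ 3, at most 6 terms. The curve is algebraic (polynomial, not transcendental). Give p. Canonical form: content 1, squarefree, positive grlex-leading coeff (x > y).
(a) deg p = 2. A generic line meets the curve in up to 2 points.
(b) Observable constraints: it crosses the y-axis at the gridline y = -1.
(c) Fitting integer coefficients to these (and the overall shape) gives p.

x^2 + 2*x*y - 3*x + y + 1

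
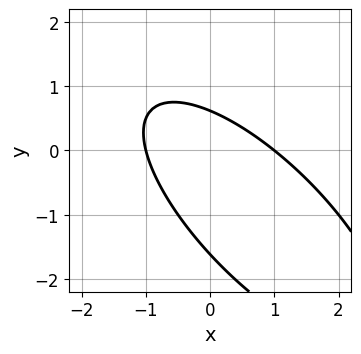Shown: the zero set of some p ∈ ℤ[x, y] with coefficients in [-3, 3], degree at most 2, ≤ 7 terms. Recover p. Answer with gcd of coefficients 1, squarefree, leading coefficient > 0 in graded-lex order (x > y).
2*x^2 + 3*x*y + 2*y^2 + 2*y - 2

1. Degree: the shape is more complex than any degree-1 curve, so deg p = 2.
2. Checking where it meets the axes: among the integer gridlines, it crosses the x-axis at x ∈ {-1, 1}.
3. Putting this together gives p.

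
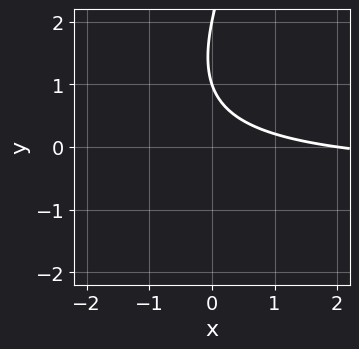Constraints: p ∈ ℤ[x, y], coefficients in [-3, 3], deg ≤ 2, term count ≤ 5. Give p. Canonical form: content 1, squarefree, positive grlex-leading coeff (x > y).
2*x*y - y^2 + x + 3*y - 2

(a) The degree is 2 — the shape is more complex than any degree-1 curve.
(b) From the axis intercepts and sections: among the integer gridlines, it crosses the y-axis at y ∈ {1, 2}; it crosses the x-axis at the gridline x = 2.
(c) These observations pin down the coefficients.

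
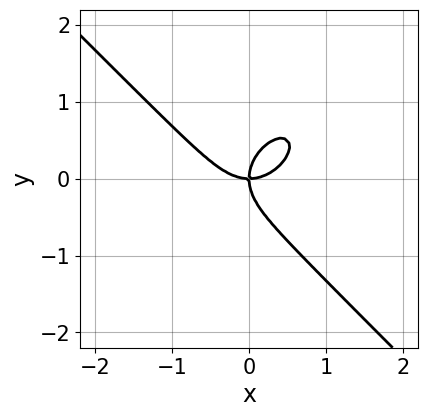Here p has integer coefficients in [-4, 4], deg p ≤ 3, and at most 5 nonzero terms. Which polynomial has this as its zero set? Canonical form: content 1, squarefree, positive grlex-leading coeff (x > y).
Degree: a generic line meets the curve in up to 3 points, so deg p = 3.
Observable constraints: it crosses the y-axis at the gridline y = 0; it meets the x-axis at x = 0 (among the integer gridlines).
Matching integer coefficients to the picture gives p.

x^3 + y^3 - x*y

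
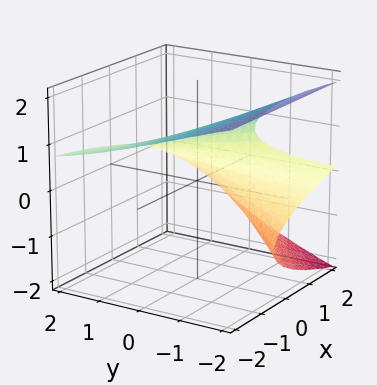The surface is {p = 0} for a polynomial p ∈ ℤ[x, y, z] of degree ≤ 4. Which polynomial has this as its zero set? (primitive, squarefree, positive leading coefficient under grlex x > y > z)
2*z^3 - x*z + 3*y*z + 2*x - 3

1. The degree is 3 — a generic line meets the surface in up to 3 points.
2. From the visible intercepts: no y-intercept at any integer in the box.
3. Fitting integer coefficients to these (and the overall shape) gives p.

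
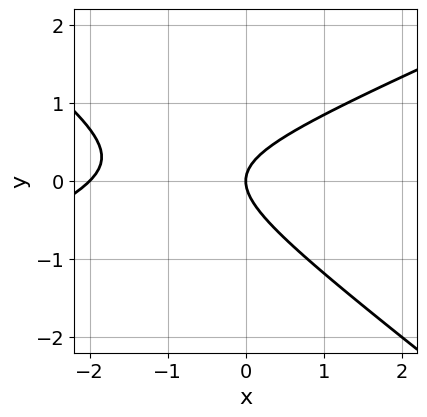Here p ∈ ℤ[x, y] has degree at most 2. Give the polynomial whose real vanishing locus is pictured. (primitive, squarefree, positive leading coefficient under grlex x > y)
x^2 - x*y - 3*y^2 + 2*x

1. deg p = 2. The shape is more complex than any degree-1 curve.
2. From the axis intercepts and sections: the x-axis gridline crossings are at x ∈ {-2, 0}; it crosses the y-axis at the gridline y = 0.
3. Putting this together gives p.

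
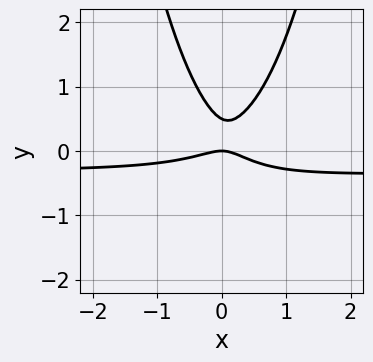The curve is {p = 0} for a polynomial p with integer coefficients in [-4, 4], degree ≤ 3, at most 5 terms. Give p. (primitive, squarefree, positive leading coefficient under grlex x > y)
3*x^2*y + x^2 - x*y - 2*y^2 + y

deg p = 3.
Reading off the gridlines: it crosses the x-axis at the gridline x = 0; one y-axis crossing is at y = 0.
Together with the visible shape, these determine p as stated.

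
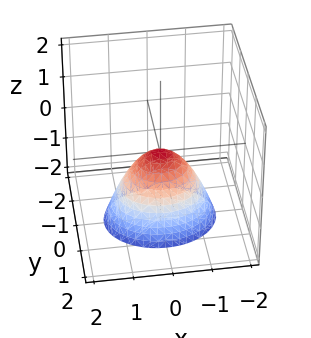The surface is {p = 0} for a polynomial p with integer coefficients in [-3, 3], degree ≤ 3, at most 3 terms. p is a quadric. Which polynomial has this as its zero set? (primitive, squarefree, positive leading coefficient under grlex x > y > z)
The degree is 2 — a single bowl opening along one axis; a quadric.
Symmetries: the x ↦ −x reflection is a symmetry, so x appears only in even powers; it's symmetric under y → −y, forcing even powers of y.
From the axis intercepts and sections: one x-axis crossing is at x = 0; it crosses the y-axis at the gridline y = 0.
Together with the visible shape, these determine p as stated.

2*x^2 + 3*y^2 + 2*z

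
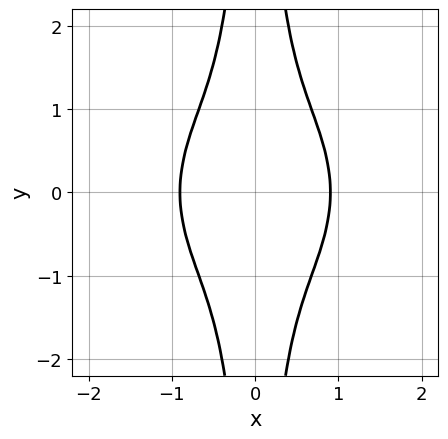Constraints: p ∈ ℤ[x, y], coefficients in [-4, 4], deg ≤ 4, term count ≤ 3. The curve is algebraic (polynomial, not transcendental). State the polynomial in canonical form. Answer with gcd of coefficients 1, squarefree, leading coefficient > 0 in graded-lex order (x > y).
(a) The degree is 4 — no degree-3 curve has this shape.
(b) Symmetries: the x ↦ −x reflection is a symmetry, so x appears only in even powers; it's symmetric under y → −y, forcing even powers of y.
(c) Observable constraints: no y-intercept at any integer in the box.
(d) Together with the visible shape, these determine p as stated.

3*x^4 + 3*x^2*y^2 - 2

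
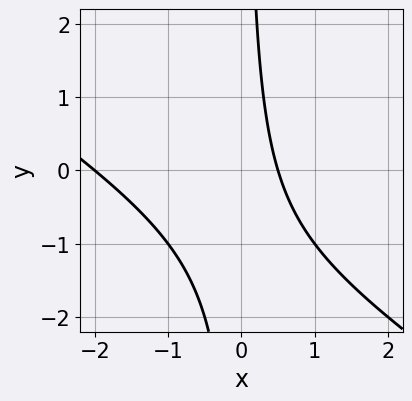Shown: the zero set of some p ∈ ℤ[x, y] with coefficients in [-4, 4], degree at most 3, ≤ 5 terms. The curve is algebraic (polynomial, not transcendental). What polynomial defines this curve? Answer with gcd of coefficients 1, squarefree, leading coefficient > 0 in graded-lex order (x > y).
2*x^2 + 3*x*y + 3*x - 2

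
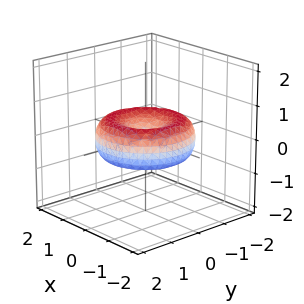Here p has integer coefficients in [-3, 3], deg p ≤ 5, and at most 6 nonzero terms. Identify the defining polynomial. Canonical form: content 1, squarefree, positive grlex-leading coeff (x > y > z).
First, the degree is 4 — no degree-3 surface has this shape.
Next, symmetry: every cross-section ⟂ z is a circle, so x, y appear only via x² + y².
Next, from the axis intercepts and sections: a circular section at z = 0 has radius between 1 and 2; it crosses the y-axis at the gridline y = 0; it meets the z-axis at z = 0 (among the integer gridlines); one x-axis crossing is at x = 0.
Finally, together with the visible shape, these determine p as stated.

x^4 + 2*x^2*y^2 + y^4 - 2*x^2 - 2*y^2 + 3*z^2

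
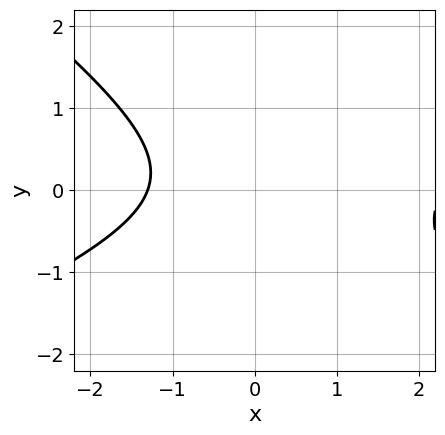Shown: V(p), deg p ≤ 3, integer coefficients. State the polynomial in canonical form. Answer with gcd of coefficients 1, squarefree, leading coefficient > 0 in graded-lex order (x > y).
(a) deg p = 2. A generic line meets the curve in up to 2 points.
(b) Against the integer gridlines: no y-intercept at any integer in the box.
(c) The integer polynomial consistent with all of this is the stated p.

x^2 - x*y - 3*y^2 - x - 3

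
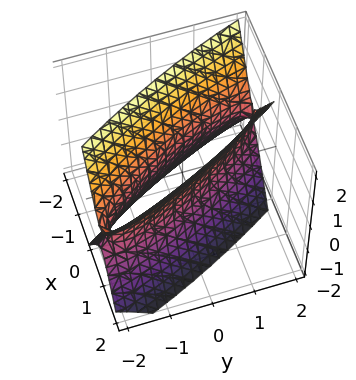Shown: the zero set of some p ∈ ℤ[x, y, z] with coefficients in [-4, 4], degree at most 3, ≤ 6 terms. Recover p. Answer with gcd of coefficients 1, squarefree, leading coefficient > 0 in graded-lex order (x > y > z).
3*x^2 + 3*x*y + y^2 - z^2 - 1

1. Degree: a generic line meets the surface in up to 2 points, so deg p = 2.
2. Observable constraints: the surface avoids every integer z-axis point in the box; the y-axis gridline crossings are at y ∈ {-1, 1}.
3. Fitting integer coefficients to these (and the overall shape) gives p.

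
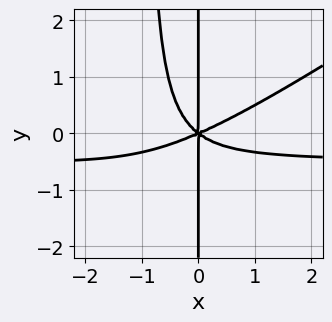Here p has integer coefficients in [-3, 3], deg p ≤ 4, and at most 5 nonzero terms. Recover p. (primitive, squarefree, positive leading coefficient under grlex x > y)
(a) The degree is 4 — no degree-3 curve has this shape.
(b) From the axis intercepts and sections: it crosses the x-axis at the gridline x = 0; the visible y-axis segment lies entirely on the curve.
(c) Matching integer coefficients to the picture gives p.

2*x^3*y - 3*x^2*y^2 + x^3 - x^2*y - 3*x*y^2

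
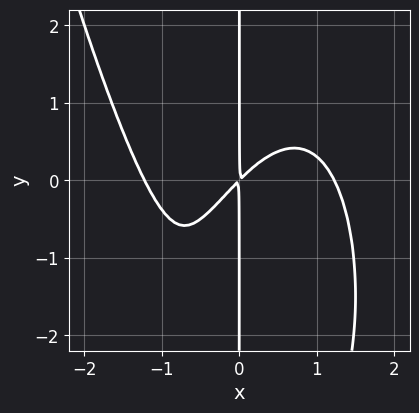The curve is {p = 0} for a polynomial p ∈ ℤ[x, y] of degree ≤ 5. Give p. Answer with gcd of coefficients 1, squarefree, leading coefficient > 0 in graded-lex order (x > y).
2*x^4 + x*y^2 - 3*x^2 + 3*x*y

(a) deg p = 4. A generic line meets the curve in up to 4 points.
(b) Against the integer gridlines: every point of the y-axis in the box is on the curve.
(c) Solving for integer coefficients yields p as stated.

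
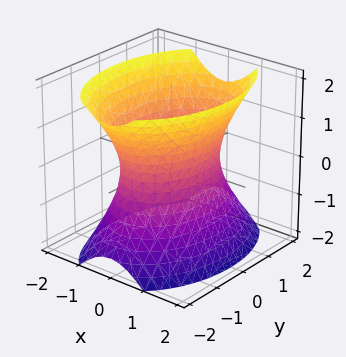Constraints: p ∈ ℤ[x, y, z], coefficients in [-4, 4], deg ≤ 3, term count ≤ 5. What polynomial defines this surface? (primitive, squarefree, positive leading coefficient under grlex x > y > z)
2*x^2 + y^2 - z^2 - 2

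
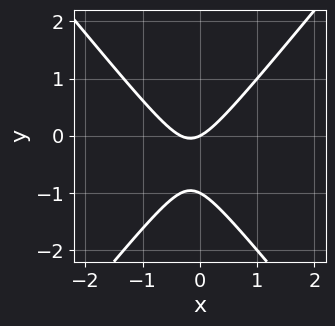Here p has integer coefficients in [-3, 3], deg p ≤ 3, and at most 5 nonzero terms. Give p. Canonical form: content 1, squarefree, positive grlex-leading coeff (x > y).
3*x^2 - 2*y^2 + x - 2*y

1. deg p = 2. A generic line meets the curve in up to 2 points.
2. From the axis intercepts and sections: the y-axis gridline crossings are at y ∈ {-1, 0}; it crosses the x-axis at the gridline x = 0.
3. Solving for integer coefficients yields p as stated.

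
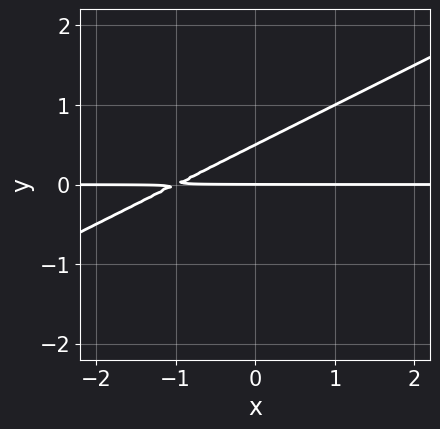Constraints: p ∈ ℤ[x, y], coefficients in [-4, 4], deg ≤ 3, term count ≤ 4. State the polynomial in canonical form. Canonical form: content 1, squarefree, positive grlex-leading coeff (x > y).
1. Degree: a generic line meets the curve in up to 2 points, so deg p = 2.
2. Observable constraints: the visible x-axis segment lies entirely on the curve; it meets the y-axis at y = 0 (among the integer gridlines).
3. Putting this together gives p.

x*y - 2*y^2 + y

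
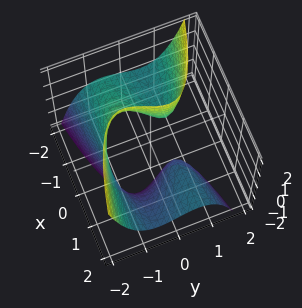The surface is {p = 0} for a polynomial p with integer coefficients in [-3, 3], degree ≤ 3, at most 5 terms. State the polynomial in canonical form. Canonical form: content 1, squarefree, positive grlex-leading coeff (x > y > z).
deg p = 3.
Reading off the gridlines: the surface avoids every integer z-axis point in the box; it meets the x-axis at x = -2 (among the integer gridlines).
Putting this together gives p.

3*y^3 + 3*x*z + x - 3*y + 2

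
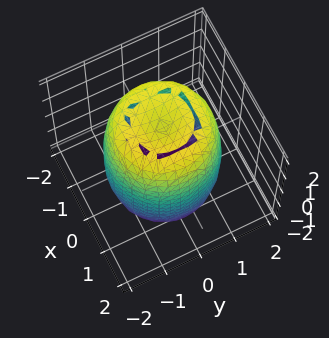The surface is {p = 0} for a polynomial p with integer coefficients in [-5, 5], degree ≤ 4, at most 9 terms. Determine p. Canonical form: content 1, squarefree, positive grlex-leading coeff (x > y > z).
(a) Degree: a generic line meets the surface in up to 4 points, so deg p = 4.
(b) Symmetries: rotational symmetry about the z-axis ⇒ p depends on x, y only through x² + y².
(c) Checking where it meets the axes: a circular section at z = 2 has radius between 0 and 1.
(d) Solving for integer coefficients yields p as stated.

2*x^4 + 4*x^2*y^2 + 2*y^4 - 3*x^2 - 3*y^2 + z^2 - 3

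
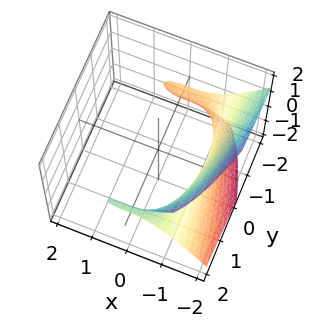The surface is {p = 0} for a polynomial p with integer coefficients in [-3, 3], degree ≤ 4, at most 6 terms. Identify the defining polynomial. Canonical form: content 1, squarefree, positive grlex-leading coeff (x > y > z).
x^3 - 2*y*z + 2*z^2 + 2

Degree: a generic line meets the surface in up to 3 points, so deg p = 3.
From the axis intercepts and sections: the surface avoids every integer z-axis point in the box; the surface avoids every integer y-axis point in the box.
Fitting integer coefficients to these (and the overall shape) gives p.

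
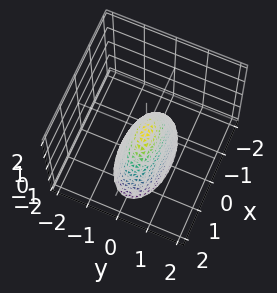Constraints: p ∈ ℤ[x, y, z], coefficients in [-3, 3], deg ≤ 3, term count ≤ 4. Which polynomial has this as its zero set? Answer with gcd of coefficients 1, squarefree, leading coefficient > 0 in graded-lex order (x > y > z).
x^2 + 3*y^2 + z

First, deg p = 2. A paraboloid; a quadric.
Then, symmetries: the x ↦ −x reflection is a symmetry, so x appears only in even powers; the y ↦ −y reflection is a symmetry, so y appears only in even powers.
Next, from the axis intercepts and sections: it crosses the x-axis at the gridline x = 0; one z-axis crossing is at z = 0.
Finally, together with the visible shape, these determine p as stated.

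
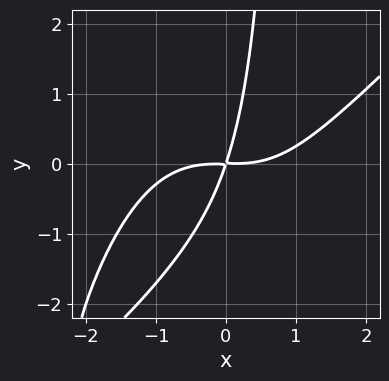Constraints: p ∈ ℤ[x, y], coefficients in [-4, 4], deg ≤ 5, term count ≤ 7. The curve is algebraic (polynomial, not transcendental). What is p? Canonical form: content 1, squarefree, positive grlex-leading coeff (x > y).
x^4 - x^3*y - x*y^2 - 3*x*y + y^2

1. Degree: a generic line meets the curve in up to 4 points, so deg p = 4.
2. The integer polynomial consistent with all of this is the stated p.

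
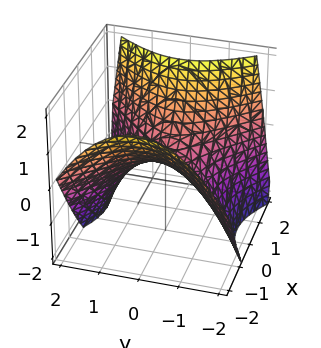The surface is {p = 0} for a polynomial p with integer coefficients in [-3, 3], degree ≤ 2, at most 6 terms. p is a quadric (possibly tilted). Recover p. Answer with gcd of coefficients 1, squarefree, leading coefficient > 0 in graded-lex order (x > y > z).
(a) Degree: the shape is more complex than any degree-1 surface, so deg p = 2.
(b) Against the integer gridlines: one z-axis crossing is at z = 0; it crosses the y-axis at the gridline y = 0; it meets the x-axis at x = 0 (among the integer gridlines).
(c) Putting this together gives p.

2*x^2 + x*z - 2*y^2 - 3*z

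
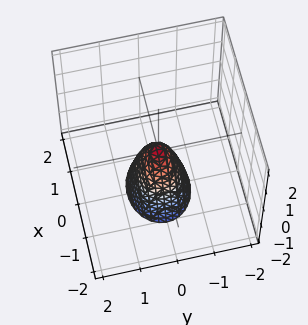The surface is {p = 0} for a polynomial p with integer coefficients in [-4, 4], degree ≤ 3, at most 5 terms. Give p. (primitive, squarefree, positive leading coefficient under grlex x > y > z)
First, deg p = 2.
Then, symmetries: the y ↦ −y reflection is a symmetry, so y appears only in even powers; the x ↦ −x reflection is a symmetry, so x appears only in even powers.
Then, against the integer gridlines: one x-axis crossing is at x = 0; one y-axis crossing is at y = 0; it crosses the z-axis at the gridline z = 0.
Finally, together with the visible shape, these determine p as stated.

2*x^2 + 3*y^2 + z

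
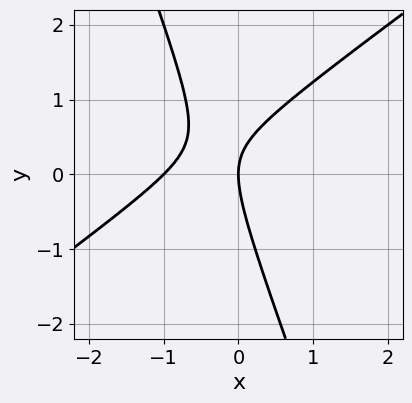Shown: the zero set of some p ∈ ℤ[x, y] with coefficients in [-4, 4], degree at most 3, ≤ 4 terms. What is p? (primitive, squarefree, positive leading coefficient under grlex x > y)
2*x^2 - 2*x*y - y^2 + 2*x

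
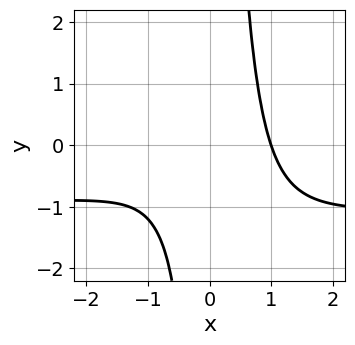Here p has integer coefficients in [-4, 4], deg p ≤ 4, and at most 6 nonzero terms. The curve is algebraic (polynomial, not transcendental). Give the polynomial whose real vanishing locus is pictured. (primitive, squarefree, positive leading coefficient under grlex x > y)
First, deg p = 4. A generic line meets the curve in up to 4 points.
Next, reading off the gridlines: the curve avoids every integer y-axis point in the box; one x-axis crossing is at x = 1.
Finally, putting this together gives p.

3*x^3*y + 3*x^3 - x^2*y + x*y - 3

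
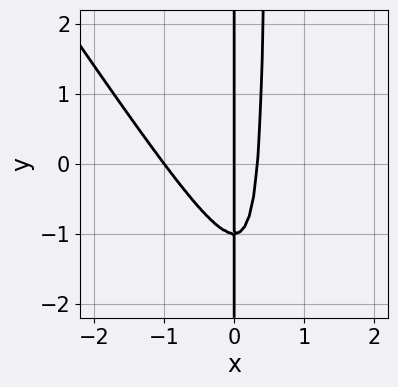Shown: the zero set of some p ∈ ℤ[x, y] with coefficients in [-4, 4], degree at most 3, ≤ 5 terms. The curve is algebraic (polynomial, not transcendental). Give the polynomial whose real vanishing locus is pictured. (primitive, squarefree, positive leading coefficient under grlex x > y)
Degree: no degree-2 curve has this shape, so deg p = 3.
From the axis intercepts and sections: among the integer gridlines, it crosses the x-axis at x ∈ {-1, 0}; every point of the y-axis in the box is on the curve.
These observations pin down the coefficients.

3*x^3 + 2*x^2*y + 2*x^2 - x*y - x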